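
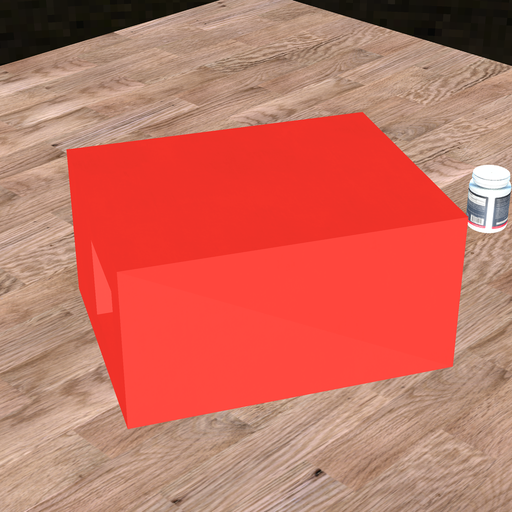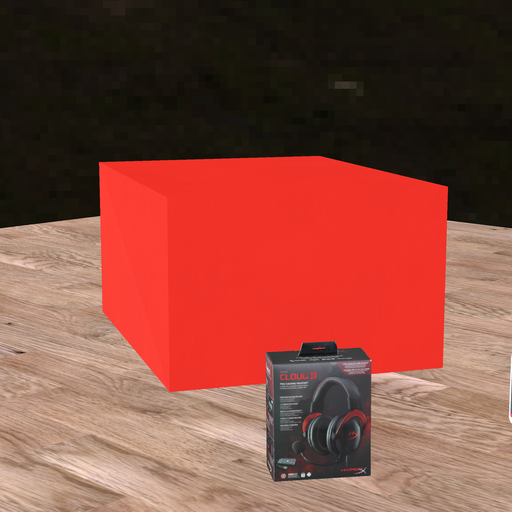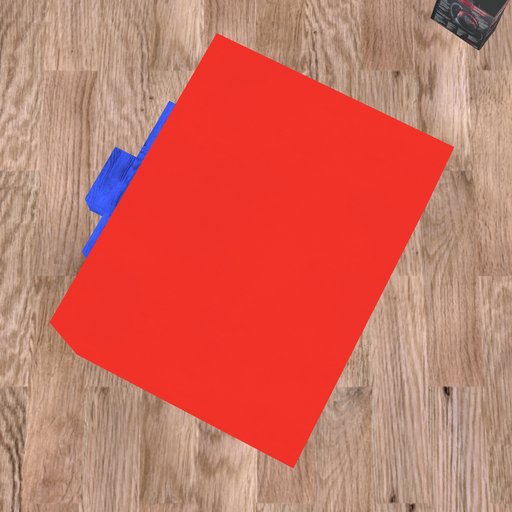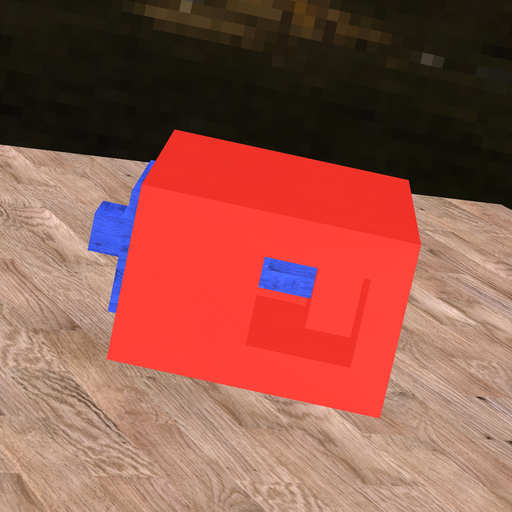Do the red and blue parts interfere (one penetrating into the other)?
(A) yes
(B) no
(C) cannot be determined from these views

(A) yes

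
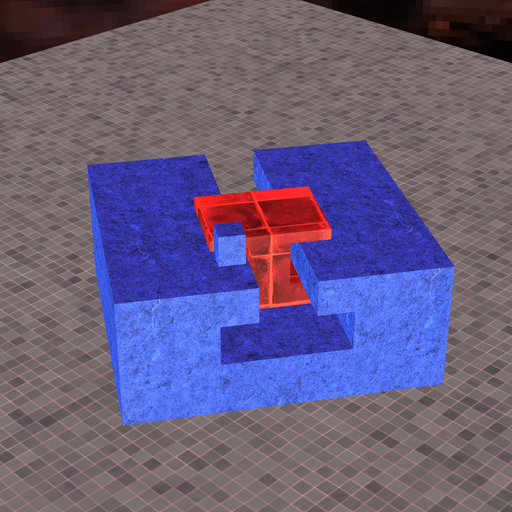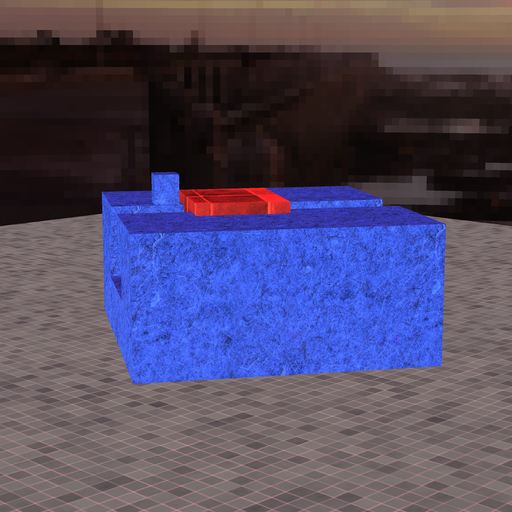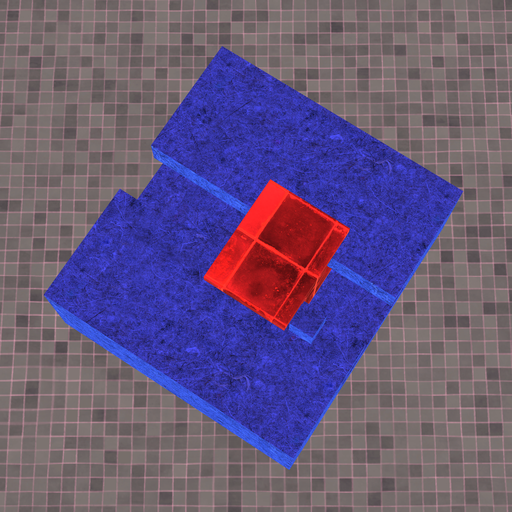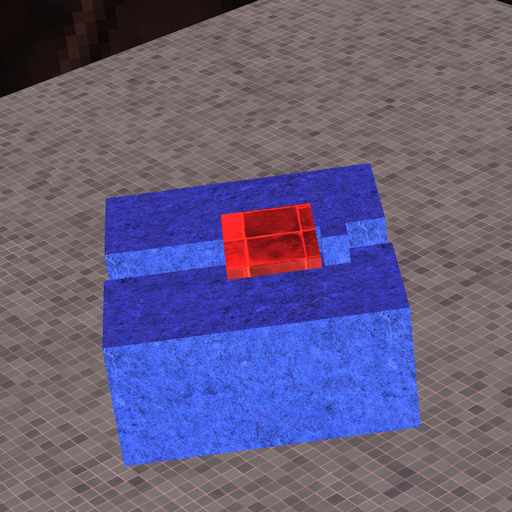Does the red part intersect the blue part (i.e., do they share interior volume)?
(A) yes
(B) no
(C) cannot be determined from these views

(B) no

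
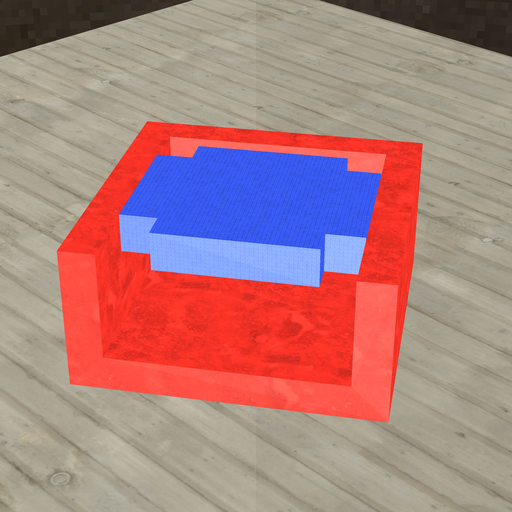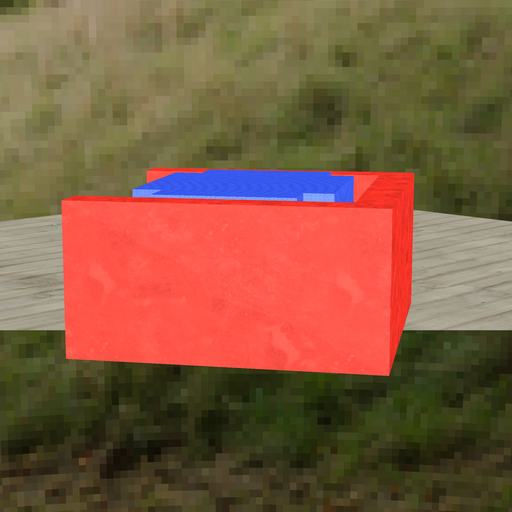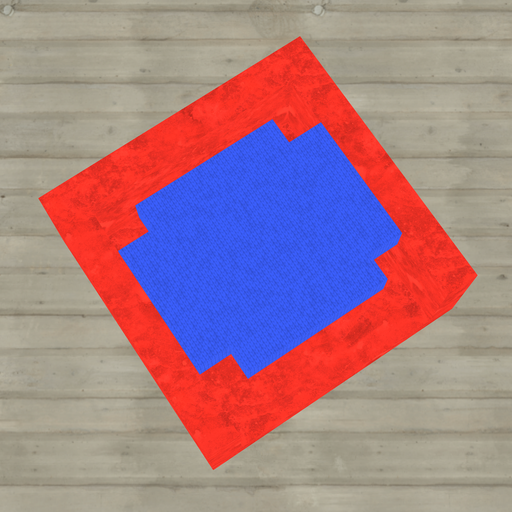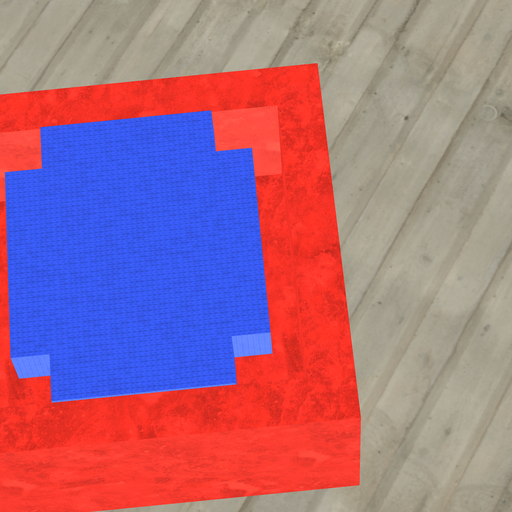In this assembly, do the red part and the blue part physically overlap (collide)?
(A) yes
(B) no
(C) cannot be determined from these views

(B) no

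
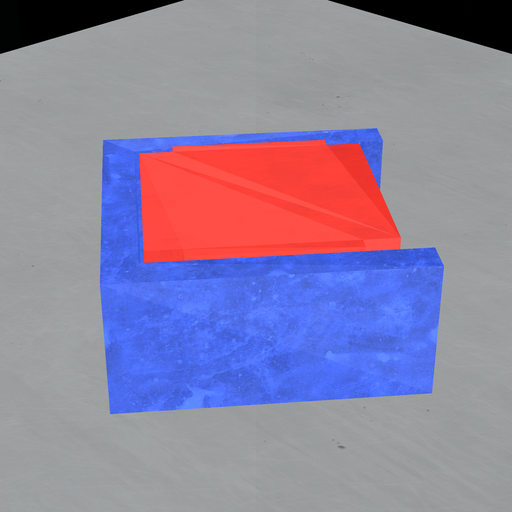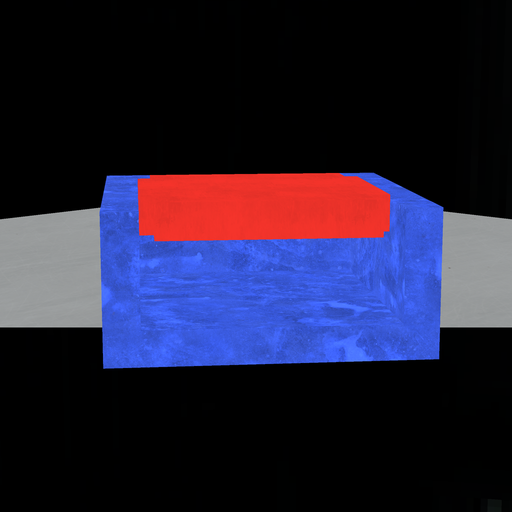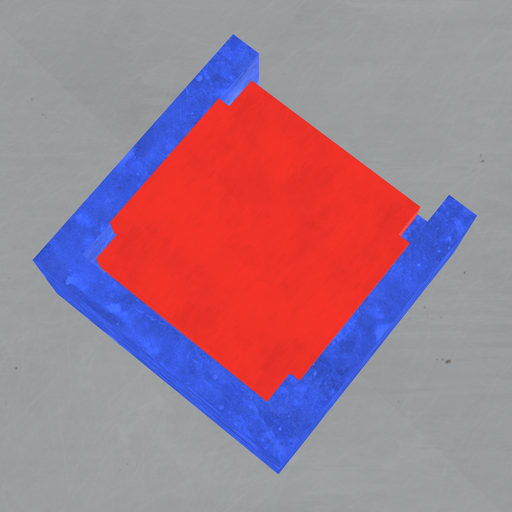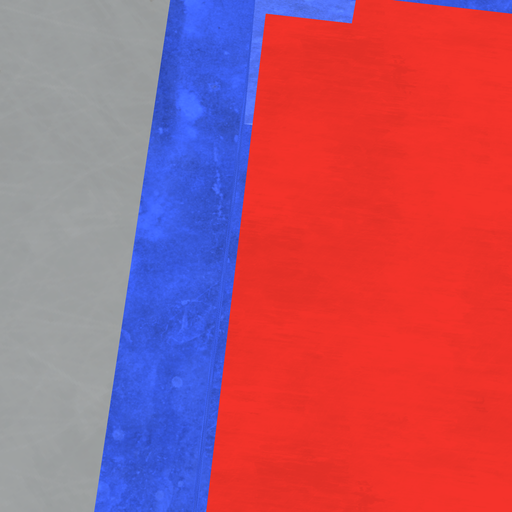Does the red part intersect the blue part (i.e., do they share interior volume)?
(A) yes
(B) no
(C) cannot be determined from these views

(B) no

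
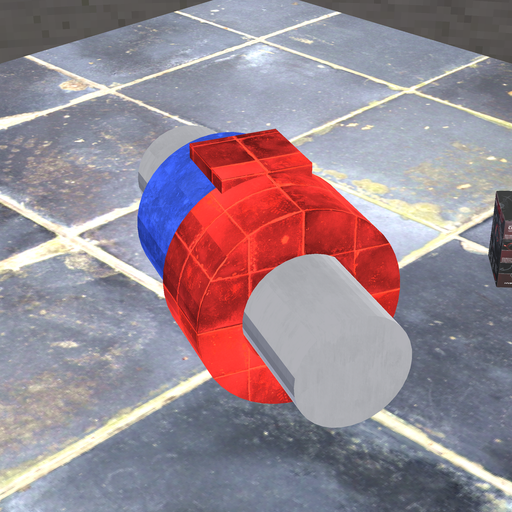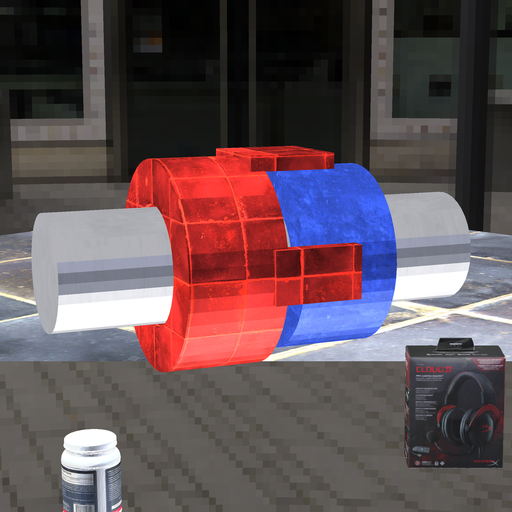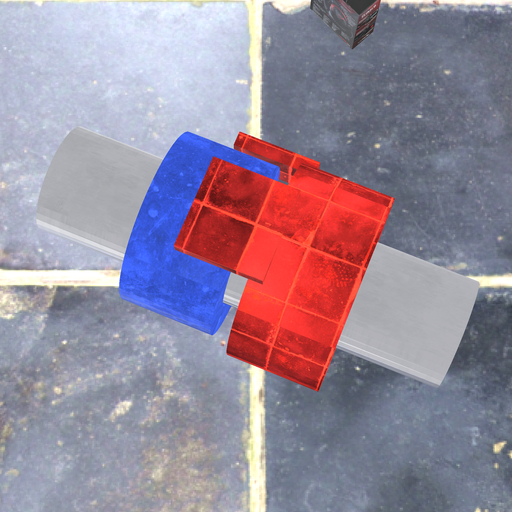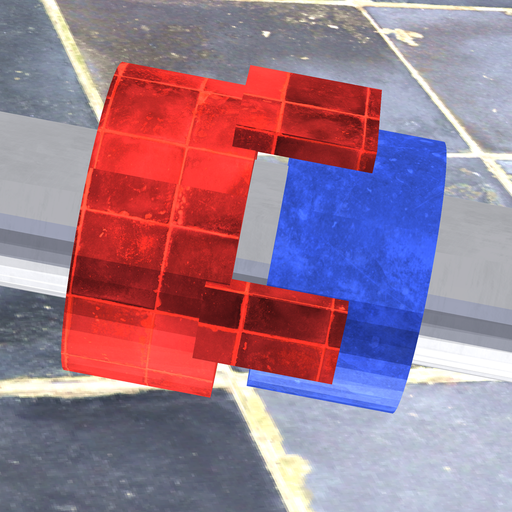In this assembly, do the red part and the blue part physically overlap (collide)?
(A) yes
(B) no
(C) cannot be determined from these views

(B) no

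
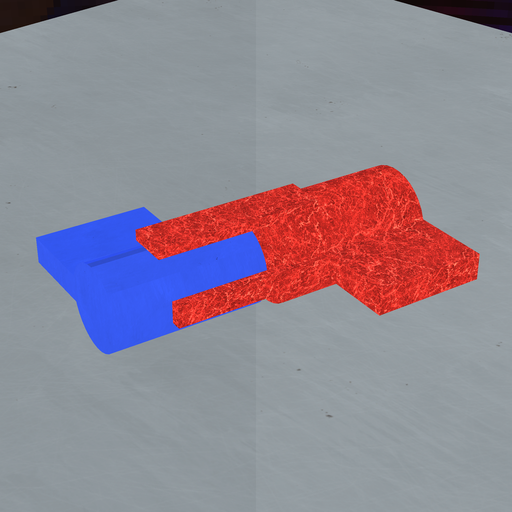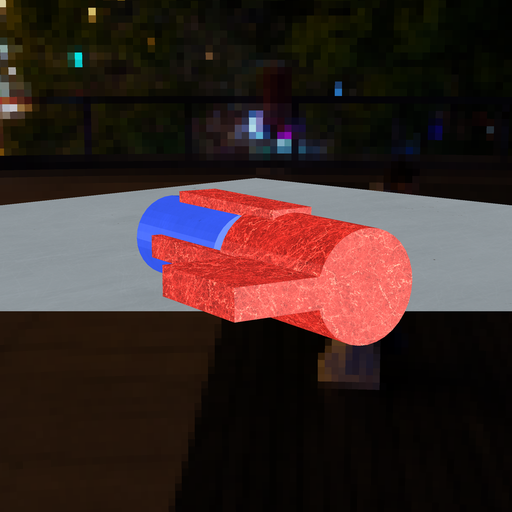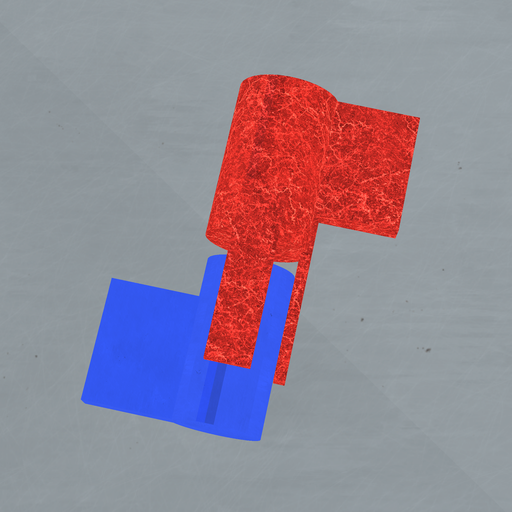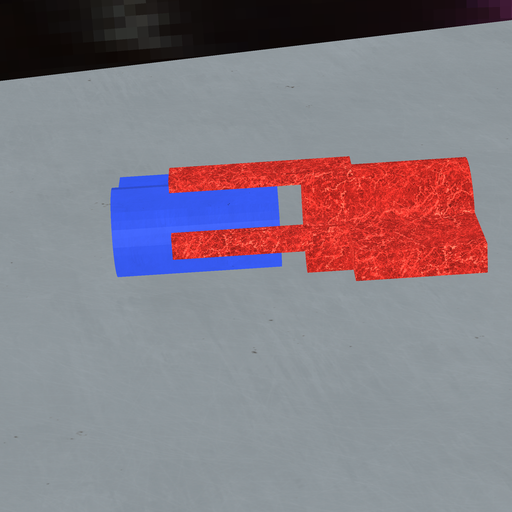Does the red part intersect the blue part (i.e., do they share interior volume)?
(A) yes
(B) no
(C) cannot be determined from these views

(B) no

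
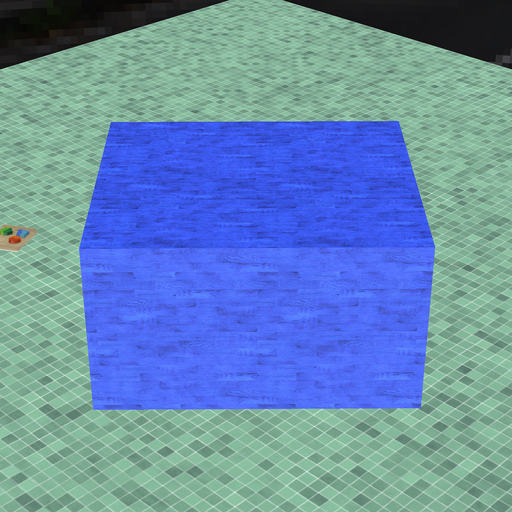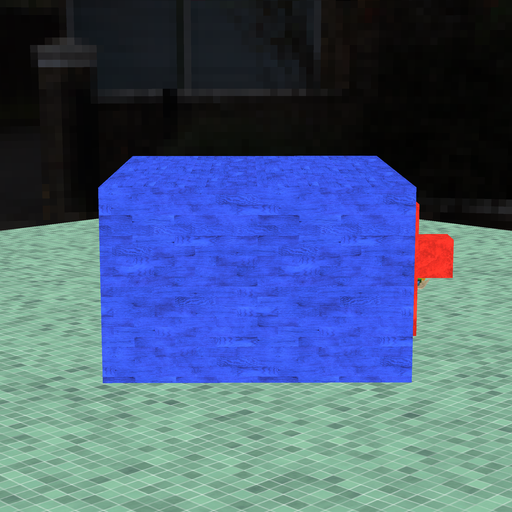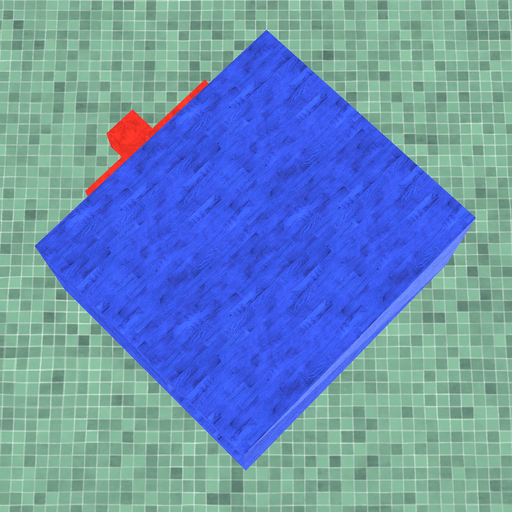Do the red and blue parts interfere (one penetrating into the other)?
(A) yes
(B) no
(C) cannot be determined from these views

(C) cannot be determined from these views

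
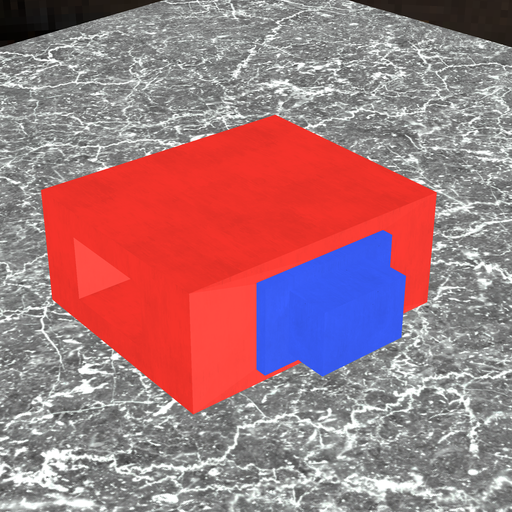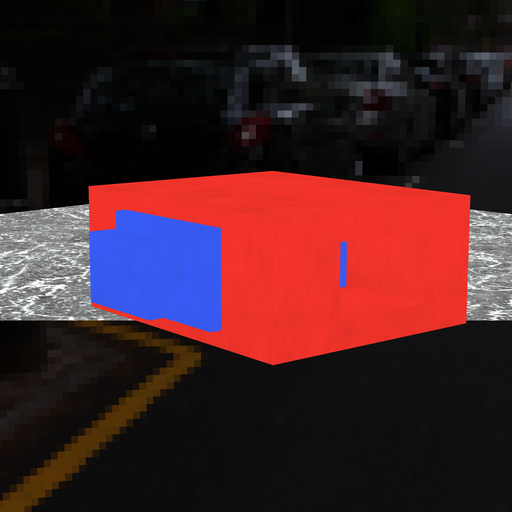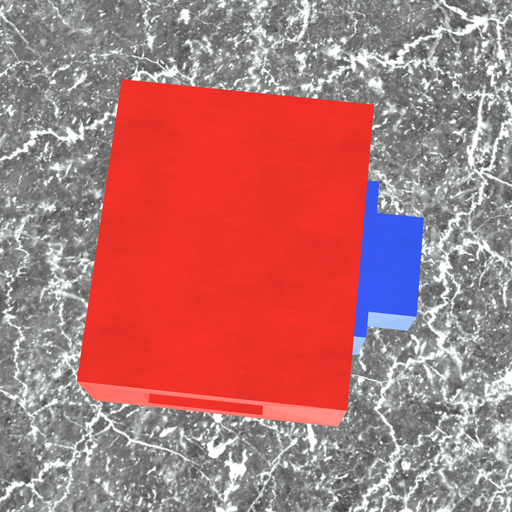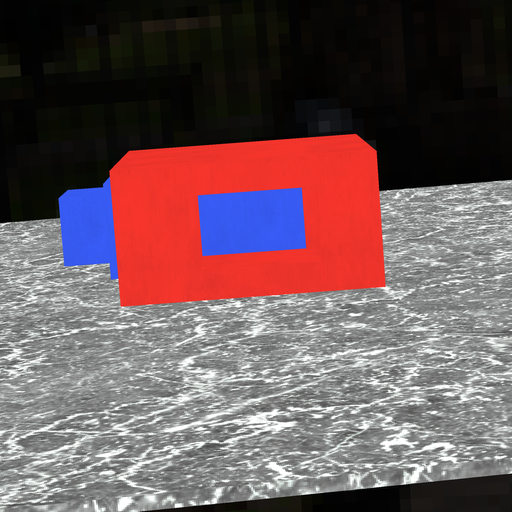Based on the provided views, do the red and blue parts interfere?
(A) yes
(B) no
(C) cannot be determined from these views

(A) yes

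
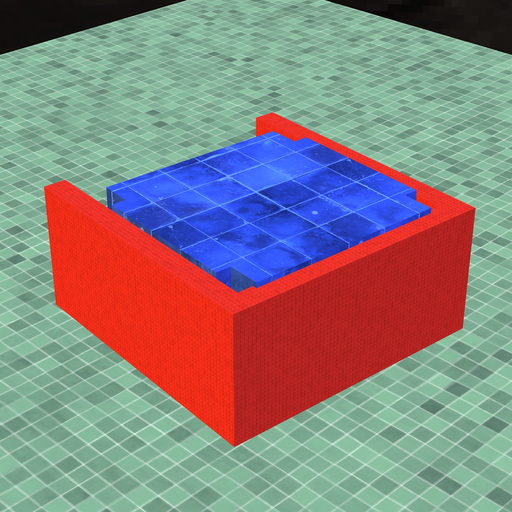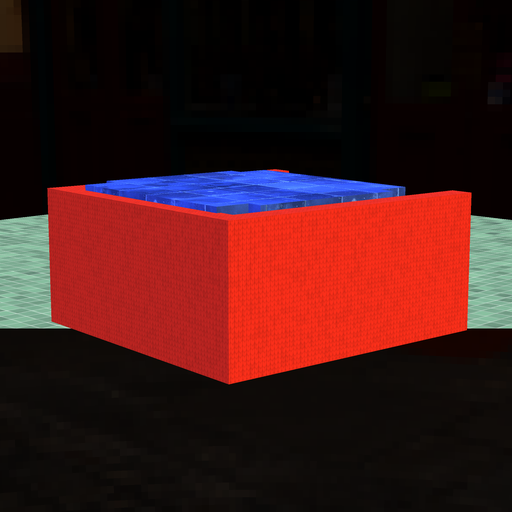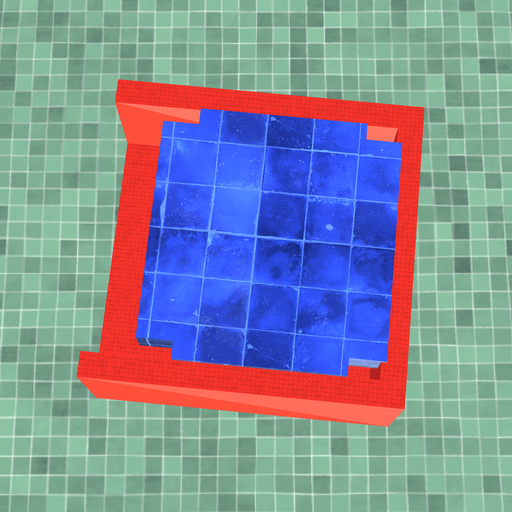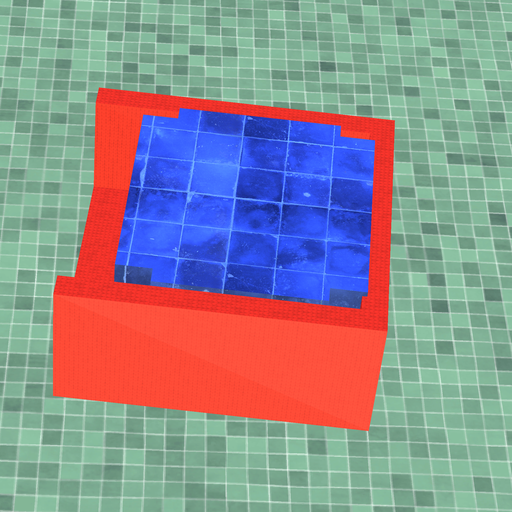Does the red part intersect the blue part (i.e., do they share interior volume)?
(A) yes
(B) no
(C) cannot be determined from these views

(A) yes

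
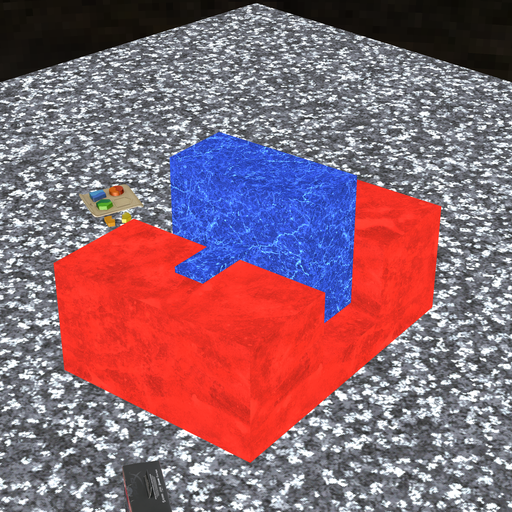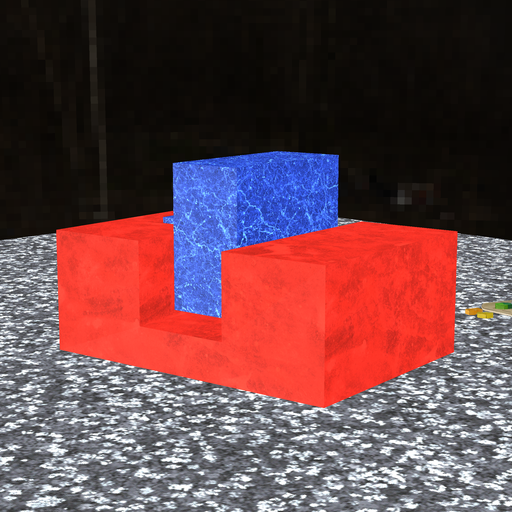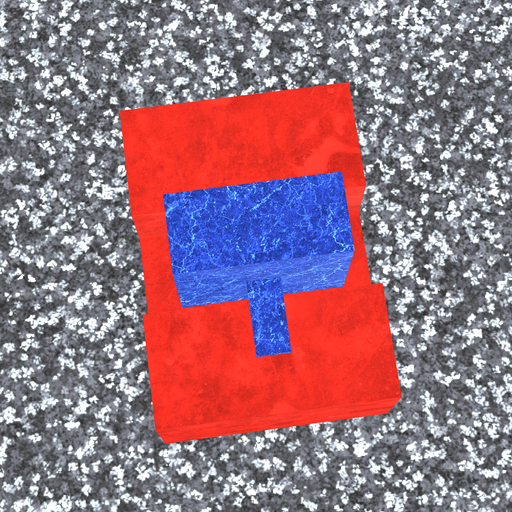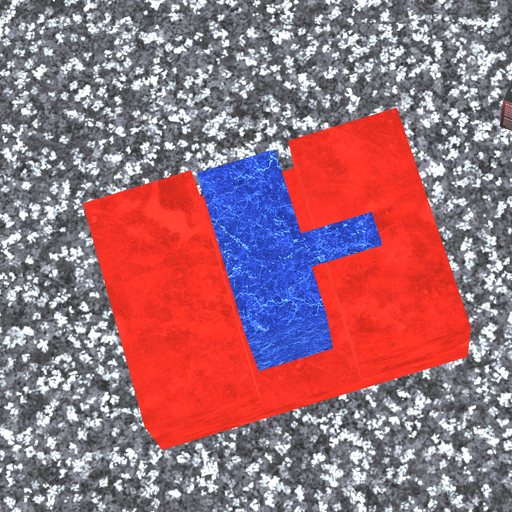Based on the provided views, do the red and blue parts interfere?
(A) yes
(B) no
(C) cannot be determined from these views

(B) no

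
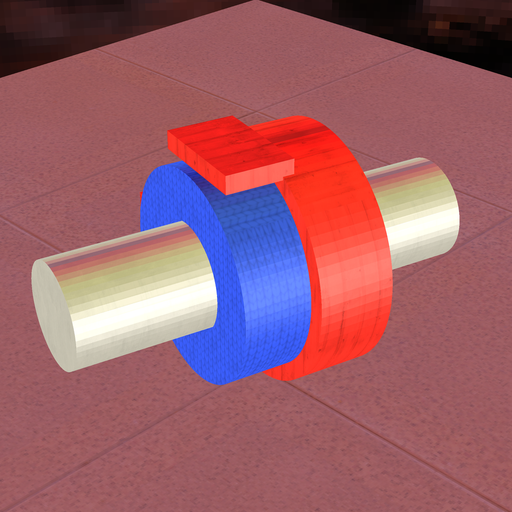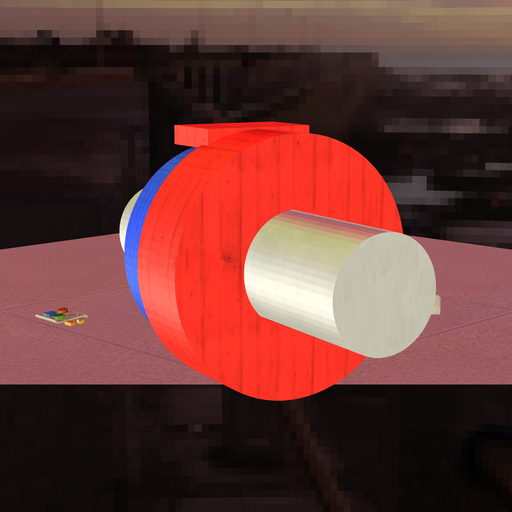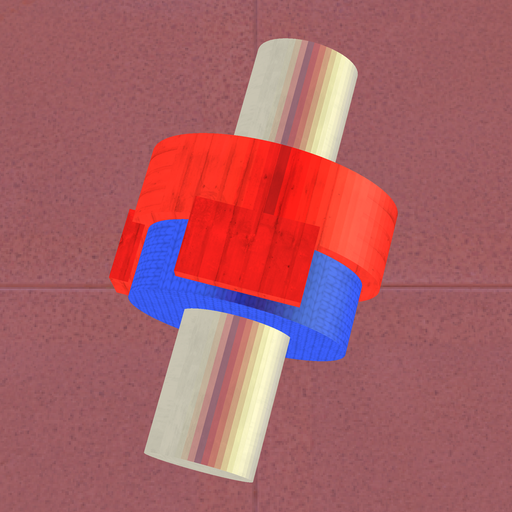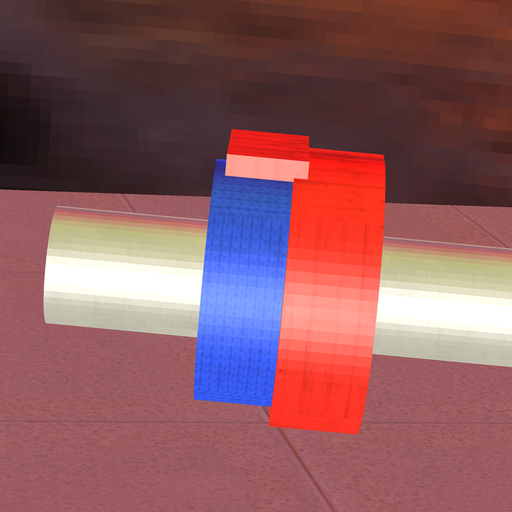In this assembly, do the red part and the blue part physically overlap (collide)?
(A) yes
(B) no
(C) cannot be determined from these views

(A) yes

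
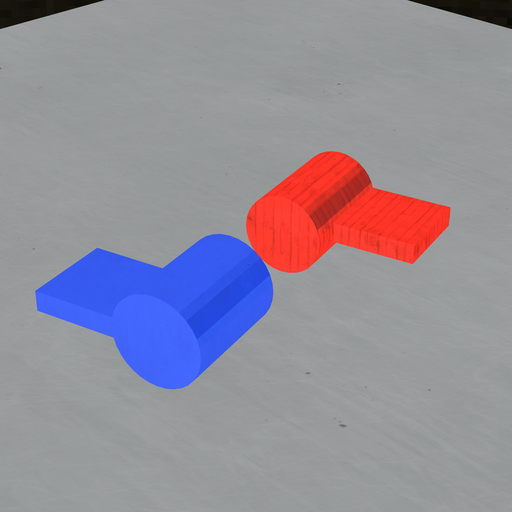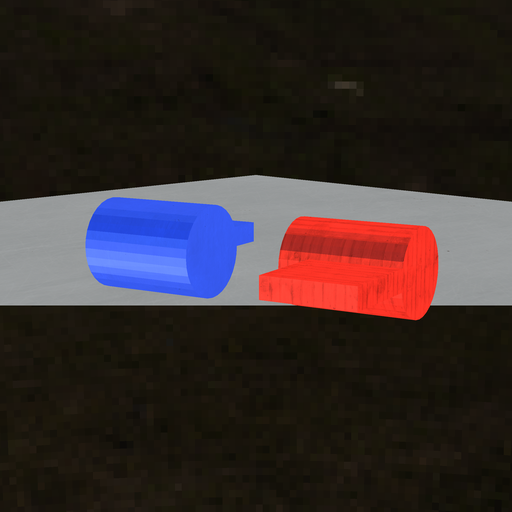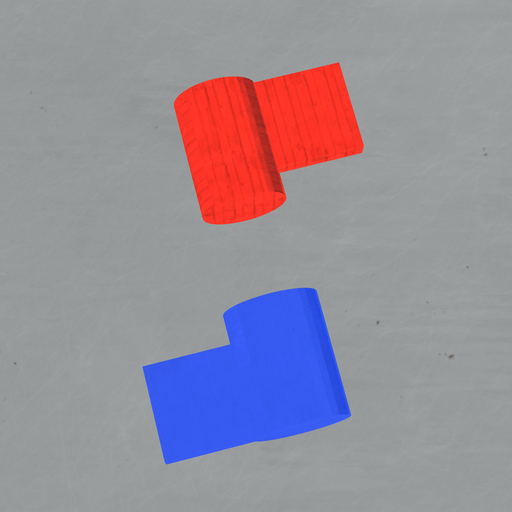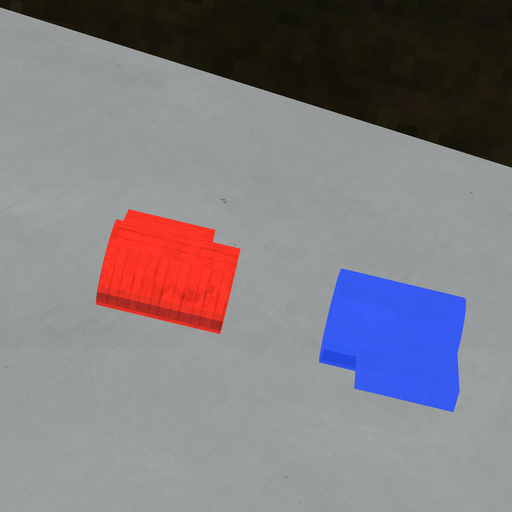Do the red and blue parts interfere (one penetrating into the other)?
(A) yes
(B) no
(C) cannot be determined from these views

(B) no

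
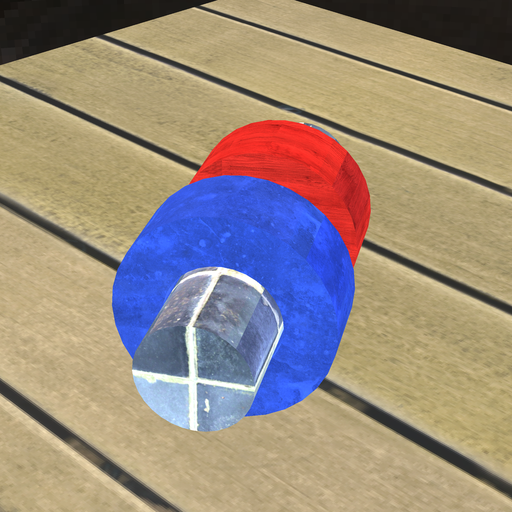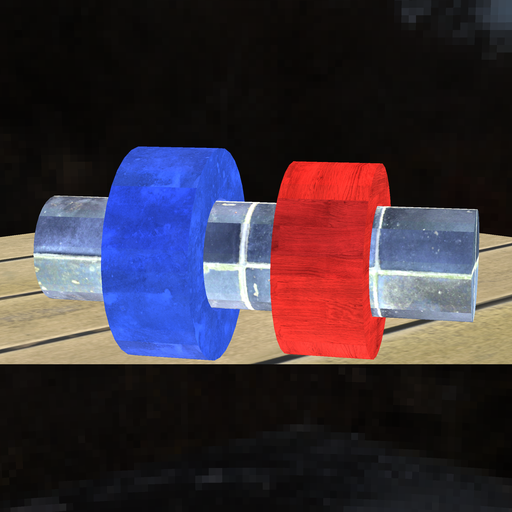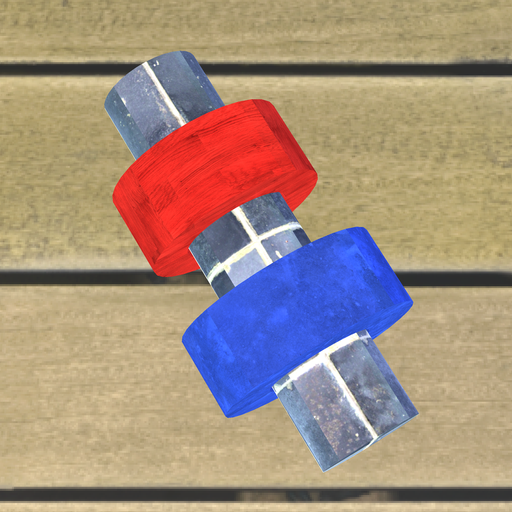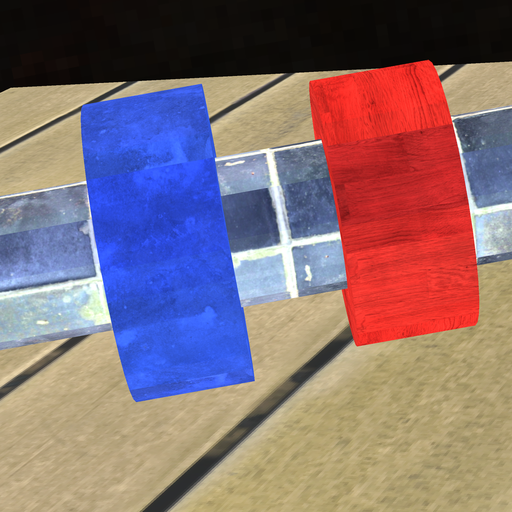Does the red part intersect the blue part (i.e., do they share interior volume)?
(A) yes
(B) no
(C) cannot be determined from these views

(B) no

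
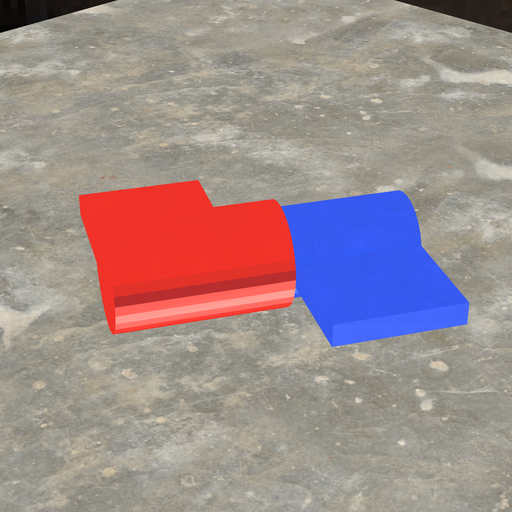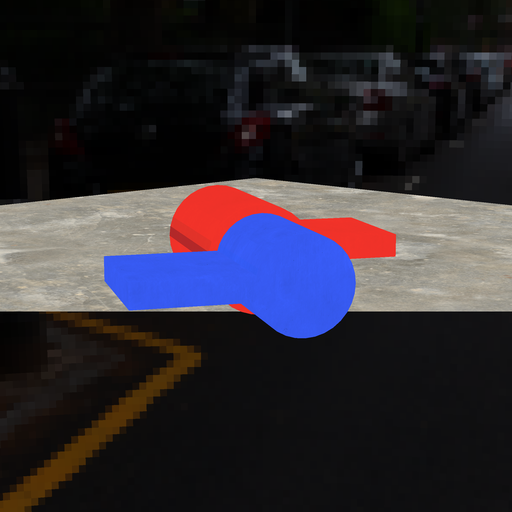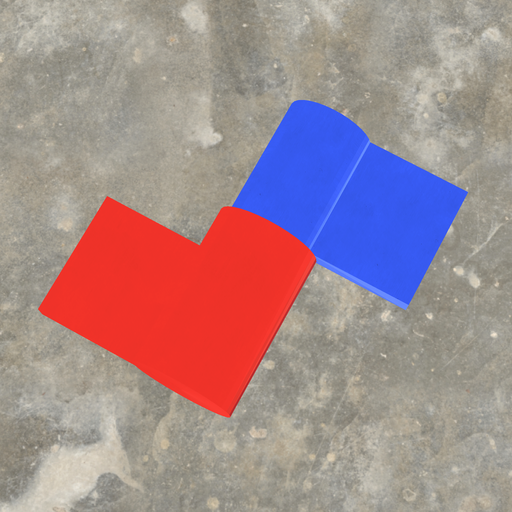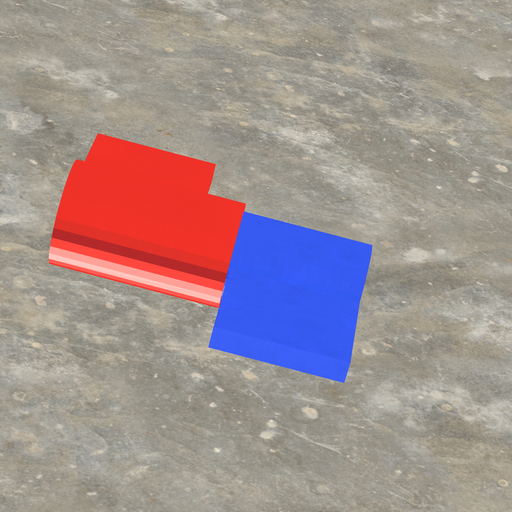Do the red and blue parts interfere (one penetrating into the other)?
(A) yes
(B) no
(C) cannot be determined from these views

(A) yes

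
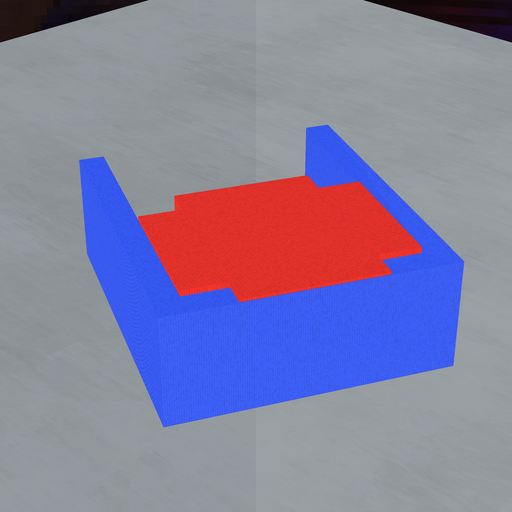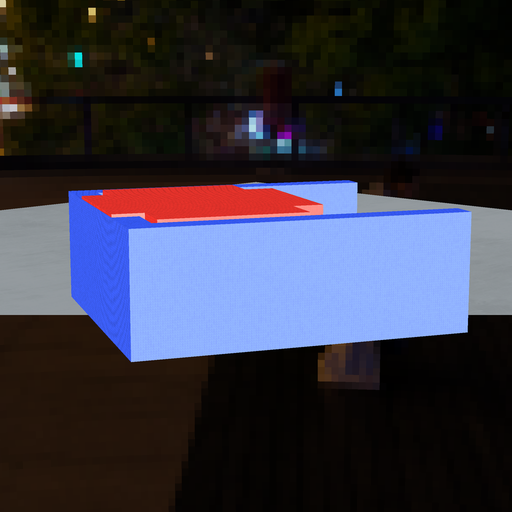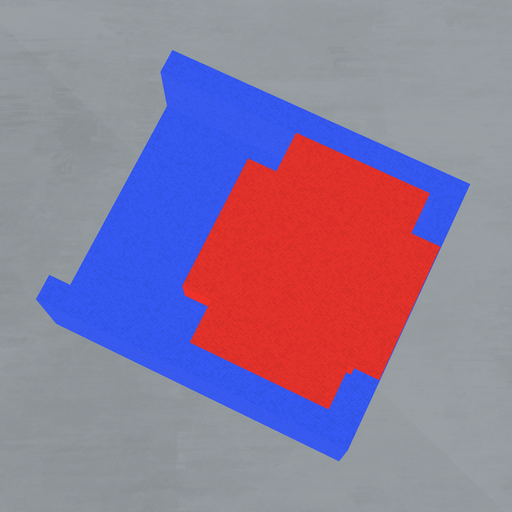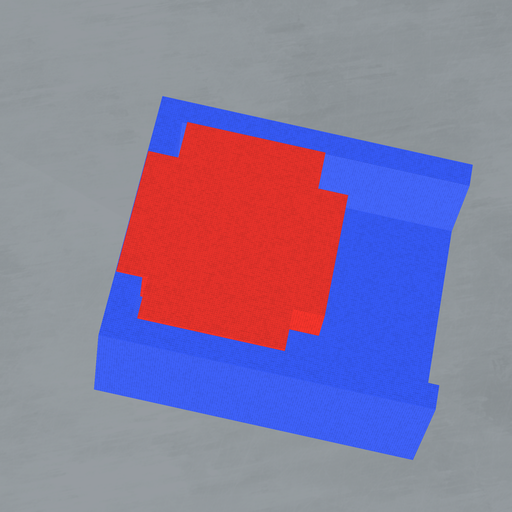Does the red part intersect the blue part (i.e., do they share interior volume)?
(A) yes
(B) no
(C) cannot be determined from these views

(A) yes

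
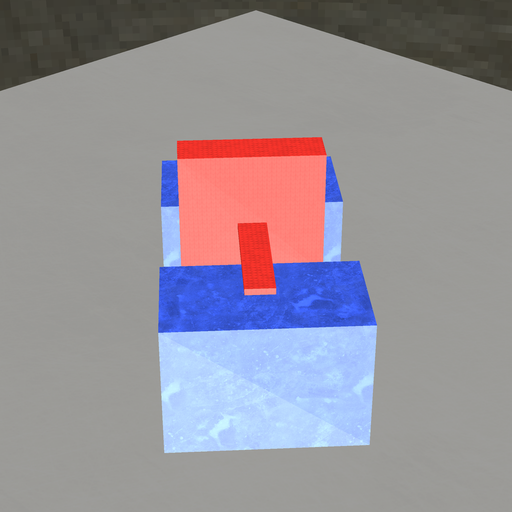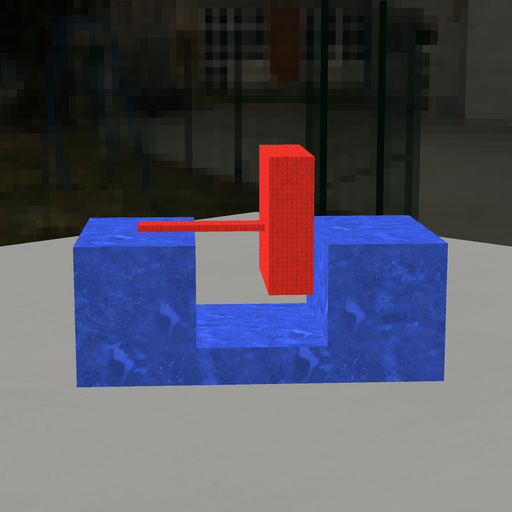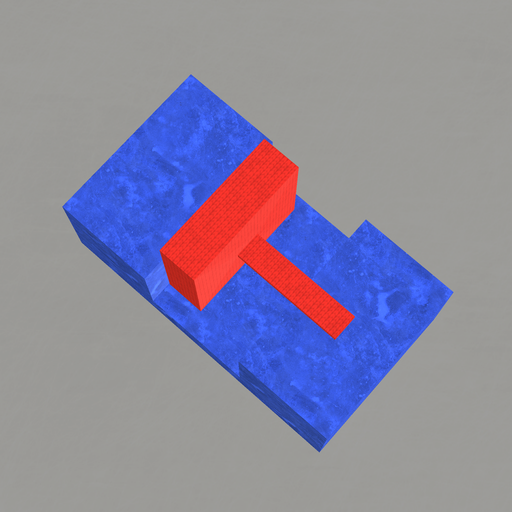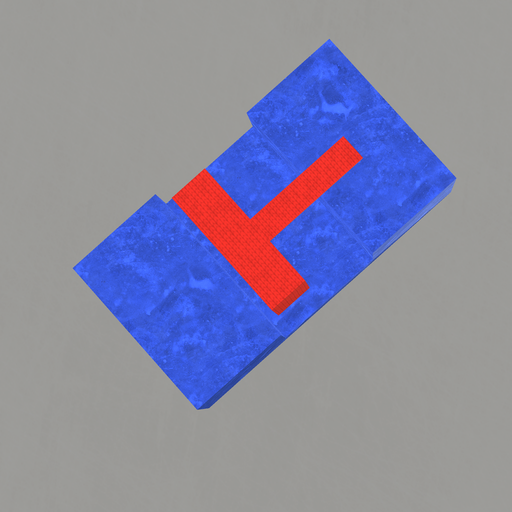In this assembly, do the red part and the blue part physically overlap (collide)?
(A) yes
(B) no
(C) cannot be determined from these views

(B) no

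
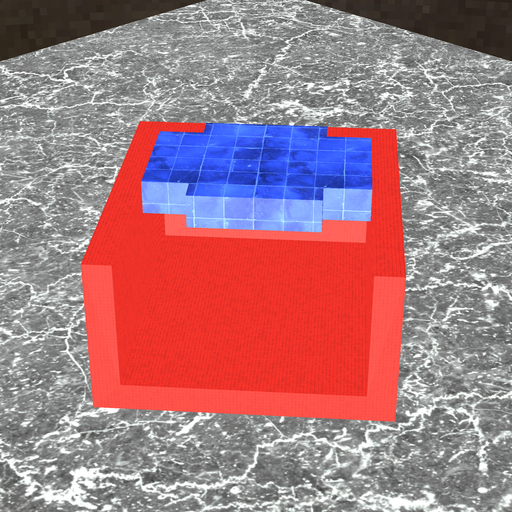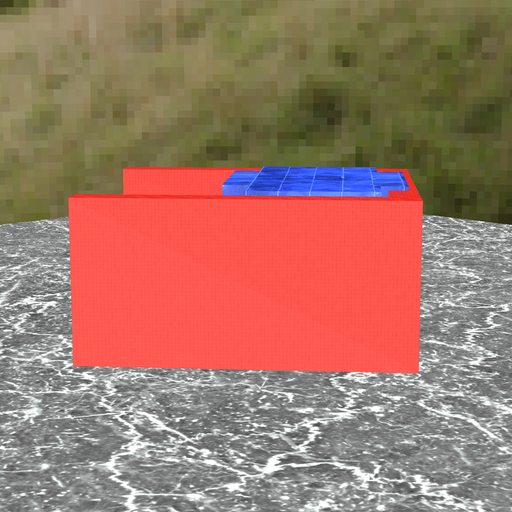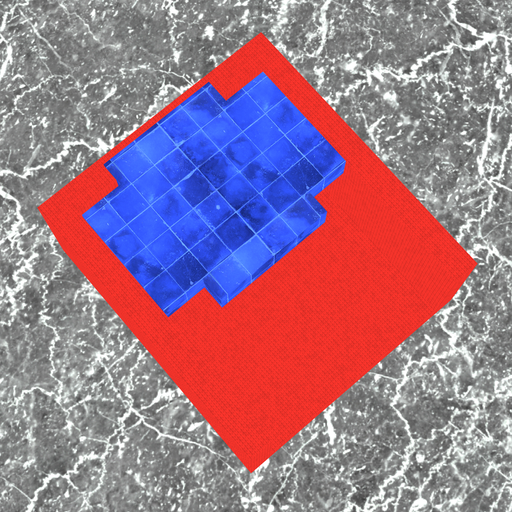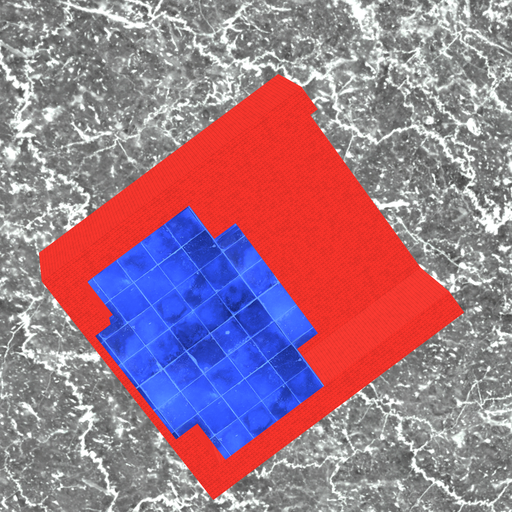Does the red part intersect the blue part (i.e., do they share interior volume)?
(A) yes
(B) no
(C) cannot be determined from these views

(A) yes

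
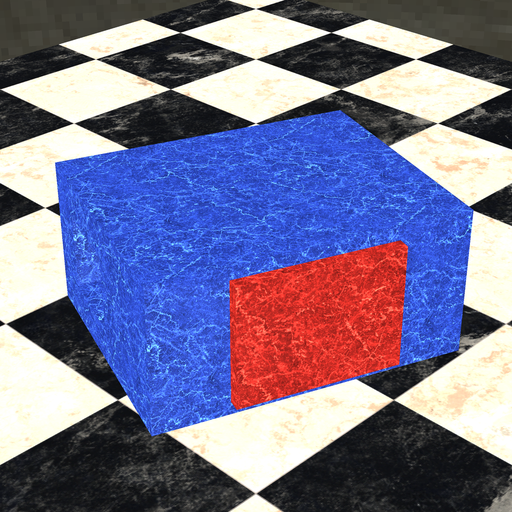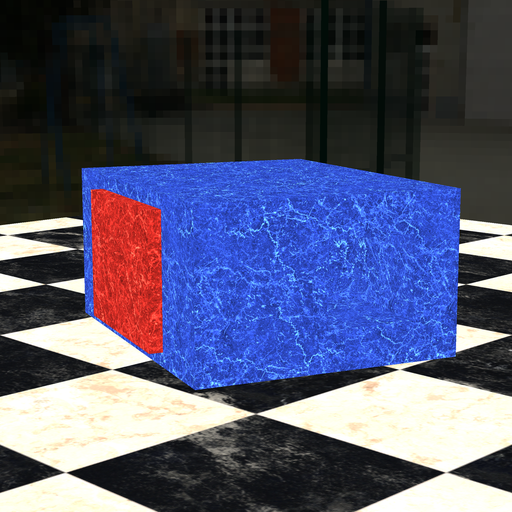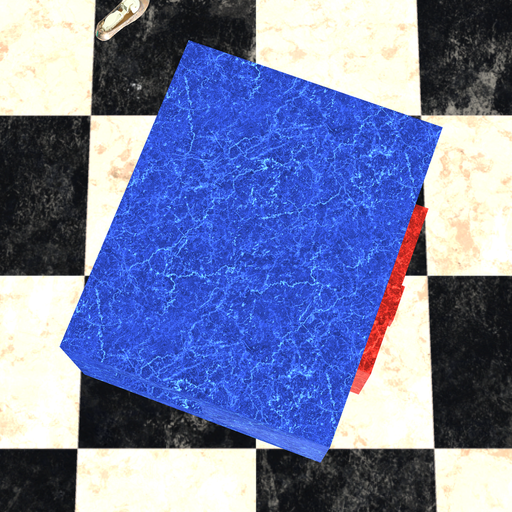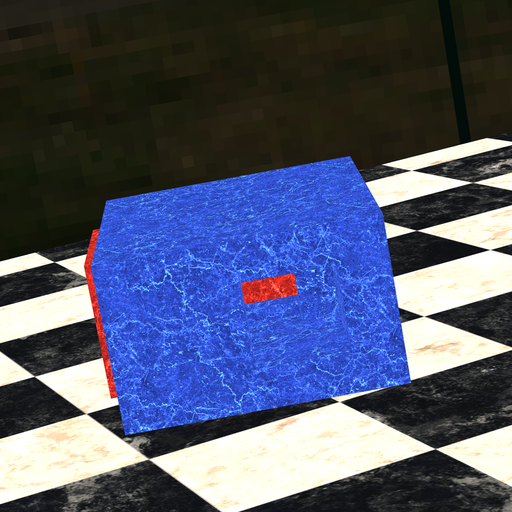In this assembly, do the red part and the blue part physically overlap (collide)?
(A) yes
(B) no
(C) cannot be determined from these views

(A) yes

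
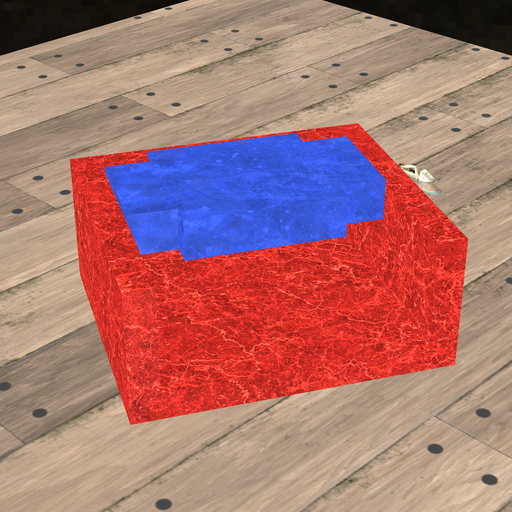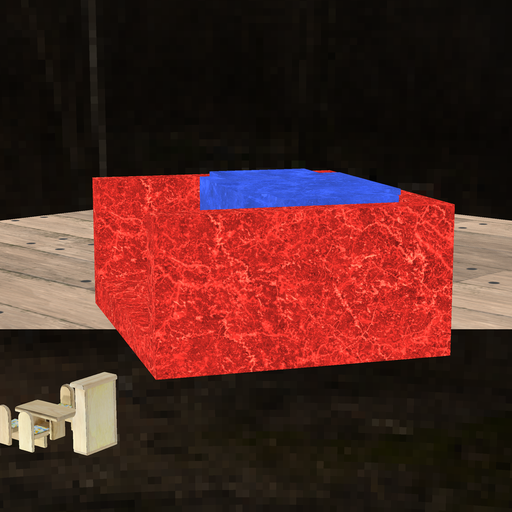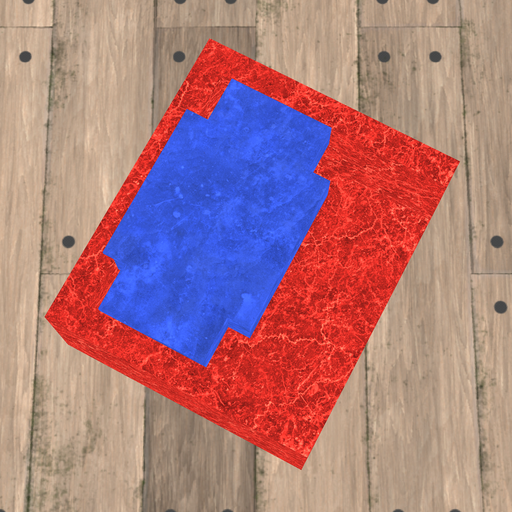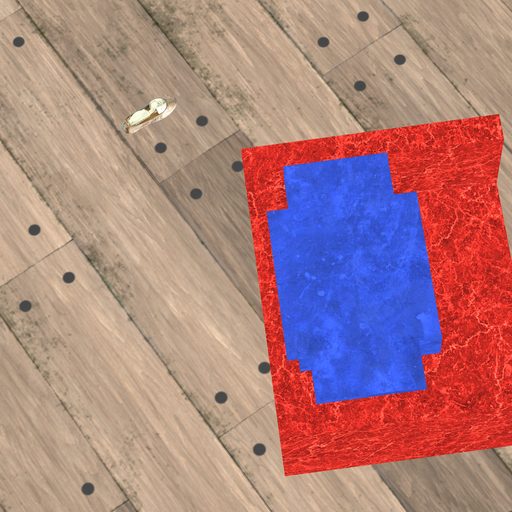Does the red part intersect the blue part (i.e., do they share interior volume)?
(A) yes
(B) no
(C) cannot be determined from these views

(A) yes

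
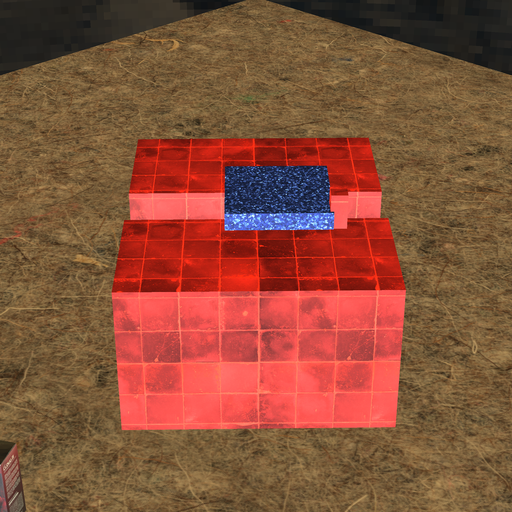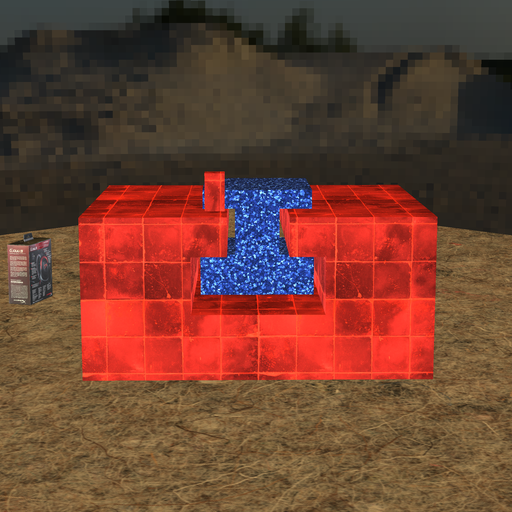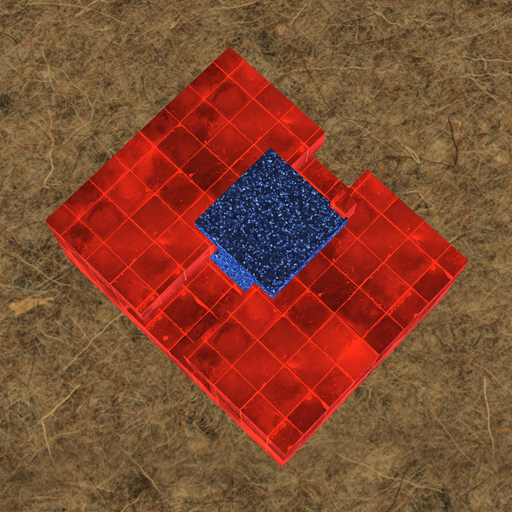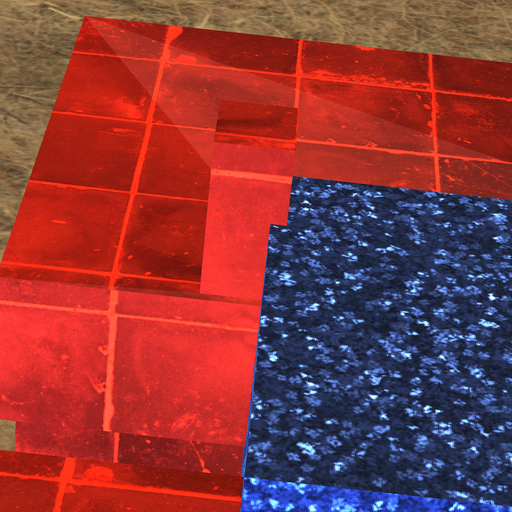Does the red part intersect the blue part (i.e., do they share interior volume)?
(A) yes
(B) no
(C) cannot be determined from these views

(A) yes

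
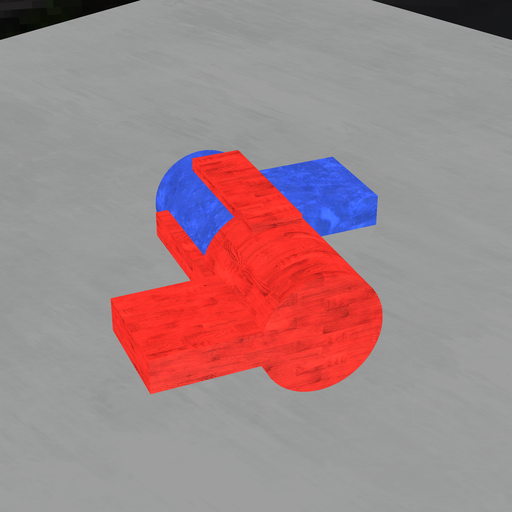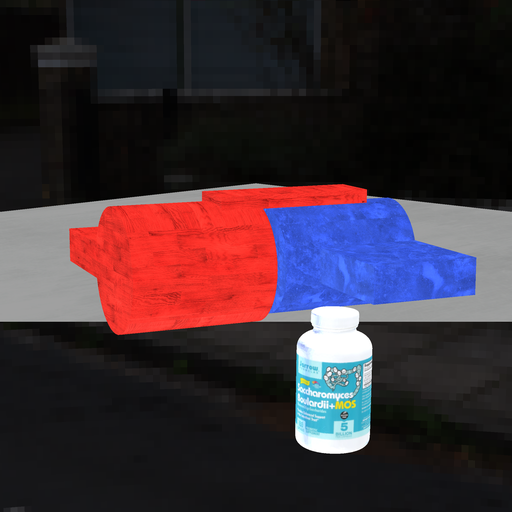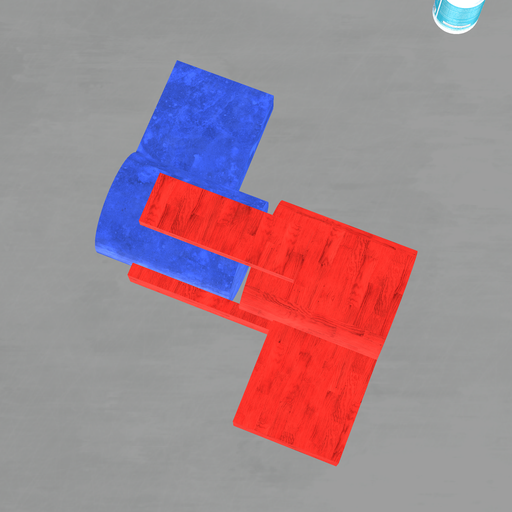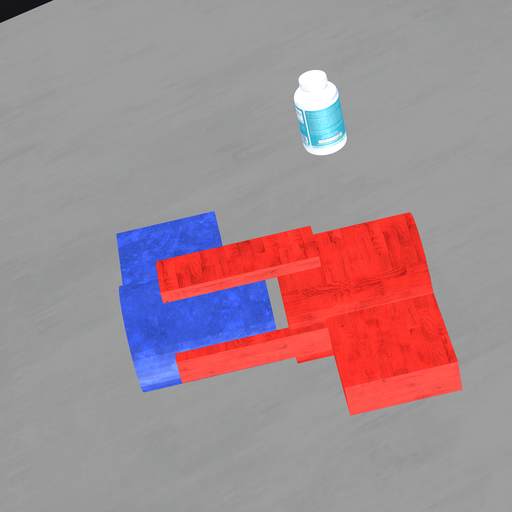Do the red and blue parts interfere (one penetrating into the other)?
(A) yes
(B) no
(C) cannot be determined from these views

(B) no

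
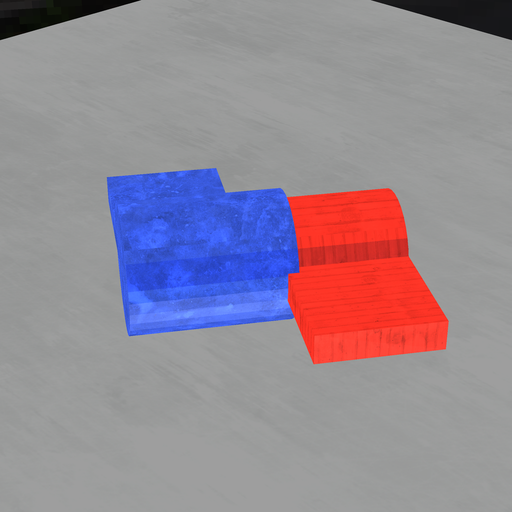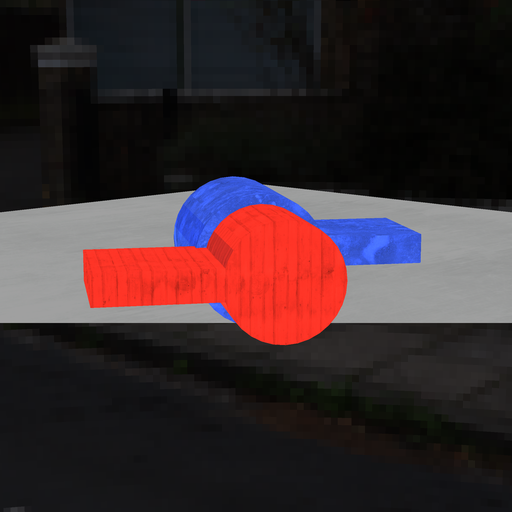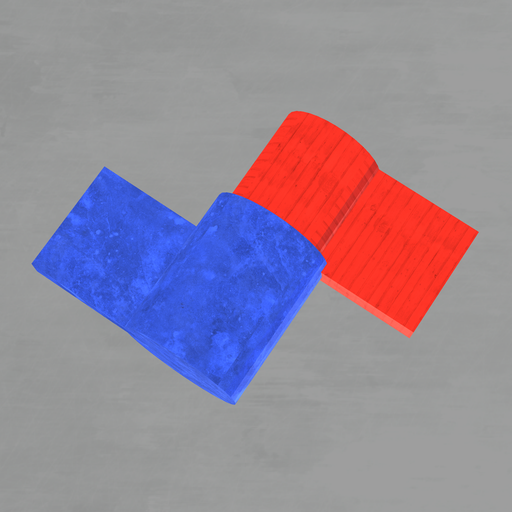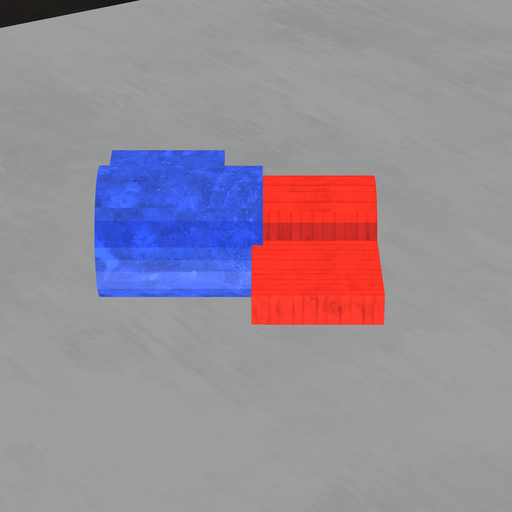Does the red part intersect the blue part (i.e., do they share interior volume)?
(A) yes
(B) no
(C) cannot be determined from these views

(A) yes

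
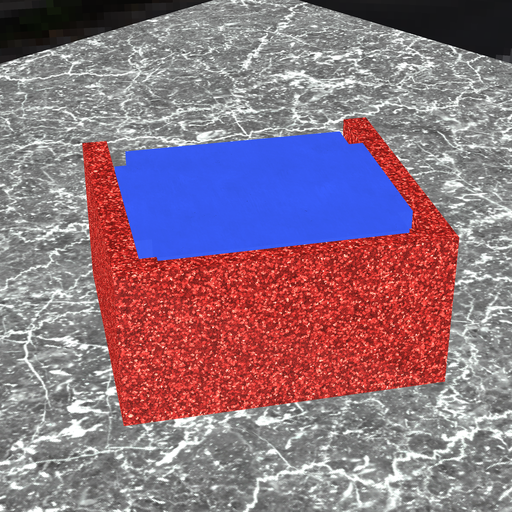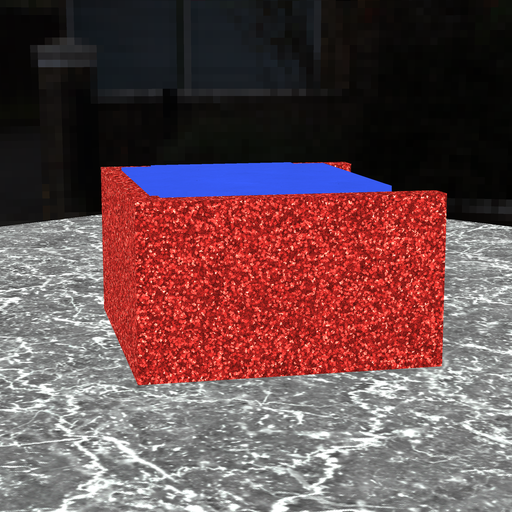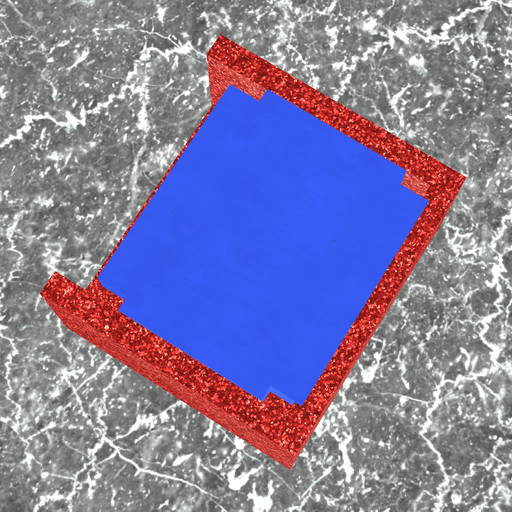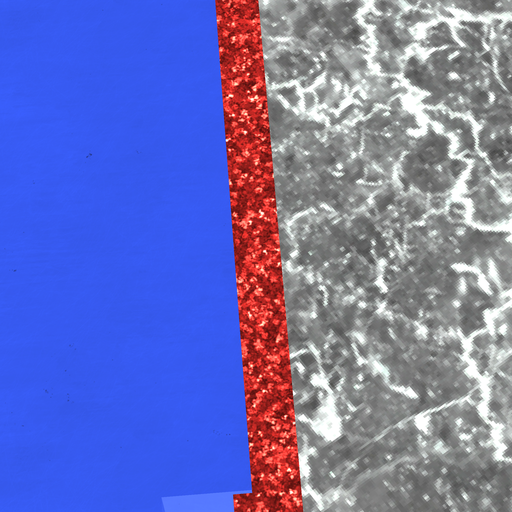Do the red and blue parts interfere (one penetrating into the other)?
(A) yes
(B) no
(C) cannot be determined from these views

(A) yes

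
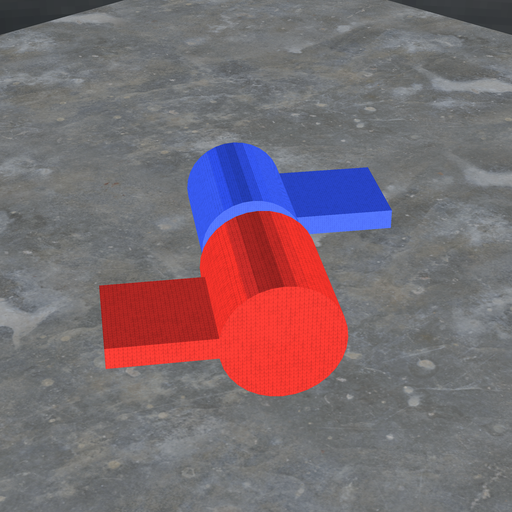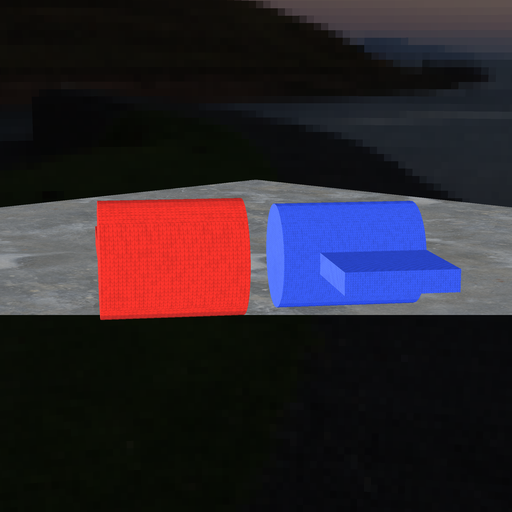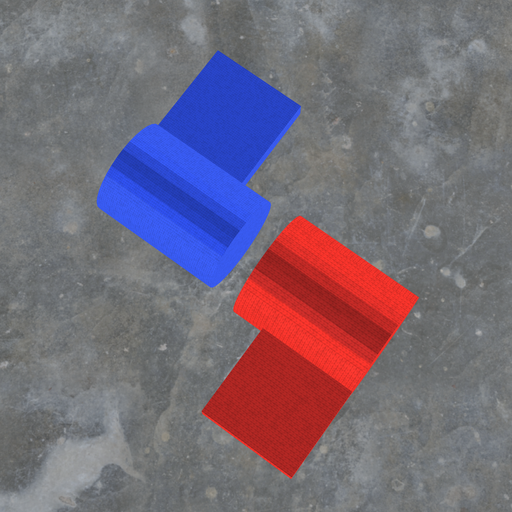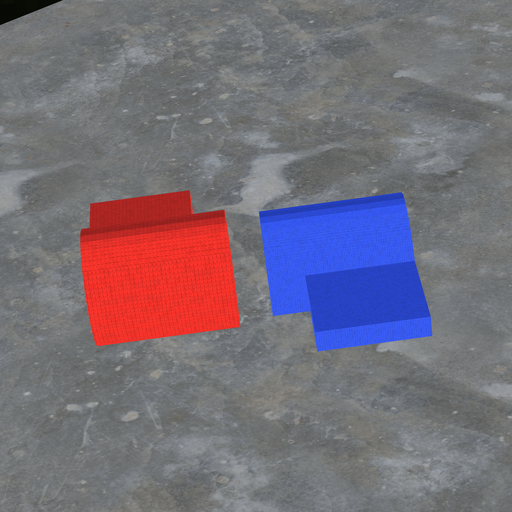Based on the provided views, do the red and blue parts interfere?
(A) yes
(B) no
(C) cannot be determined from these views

(B) no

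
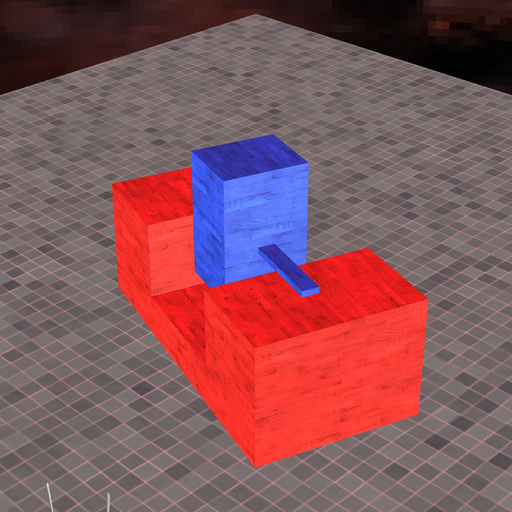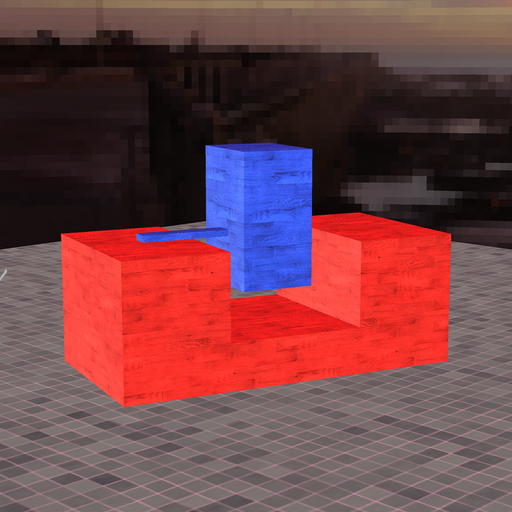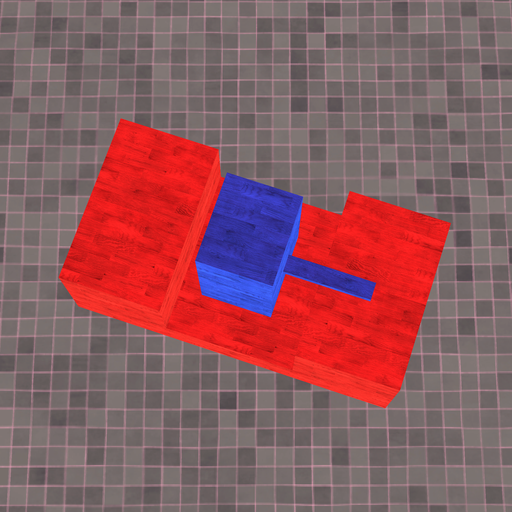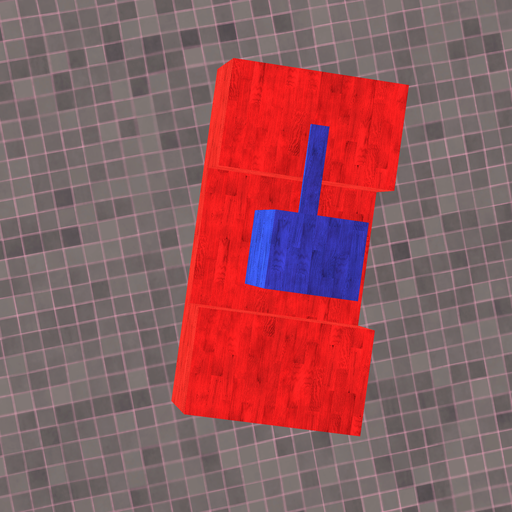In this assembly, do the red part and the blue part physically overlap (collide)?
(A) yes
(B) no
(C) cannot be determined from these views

(B) no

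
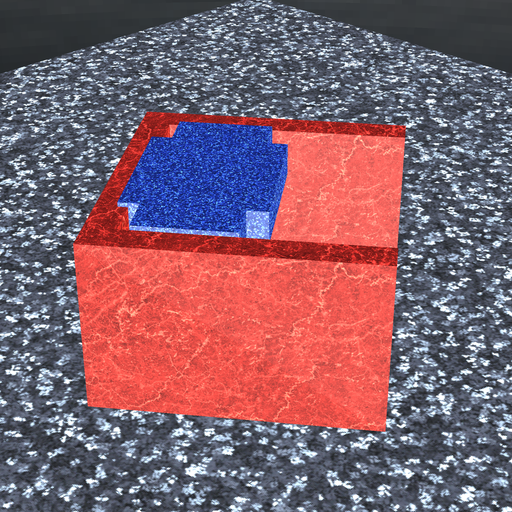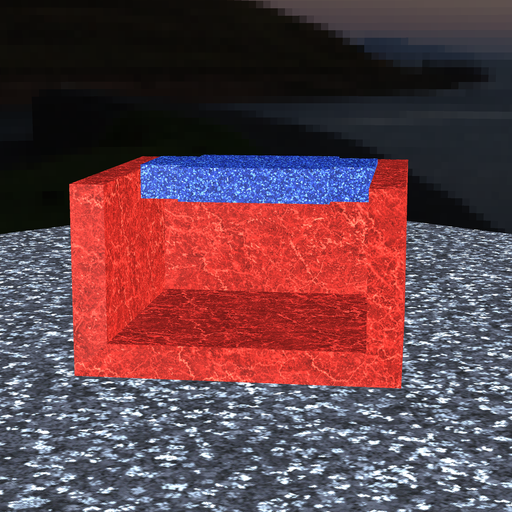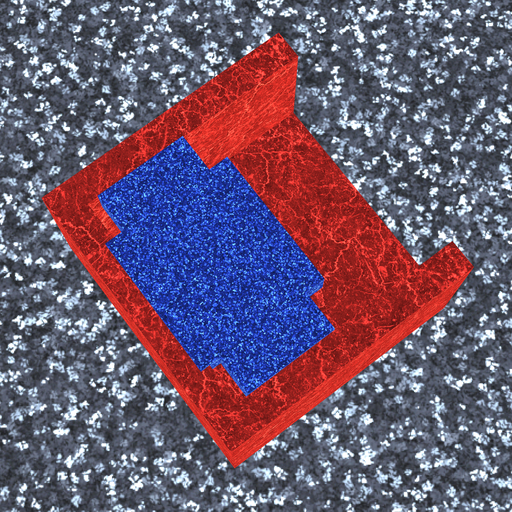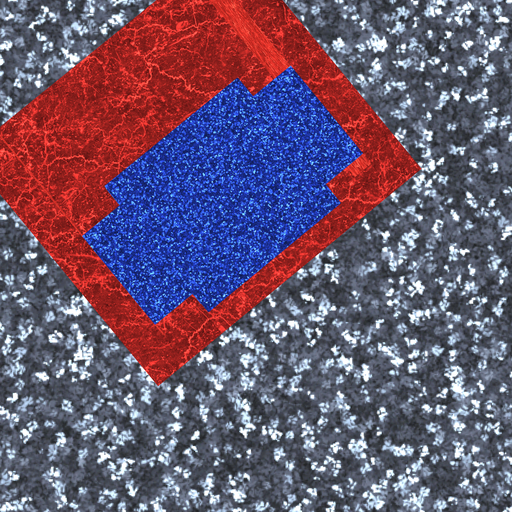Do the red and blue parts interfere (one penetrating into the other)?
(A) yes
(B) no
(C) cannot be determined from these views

(A) yes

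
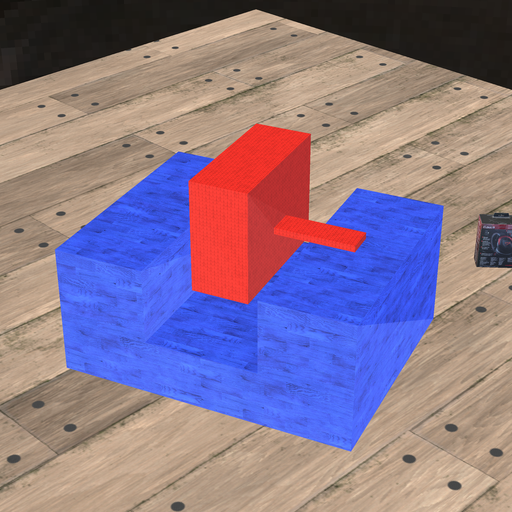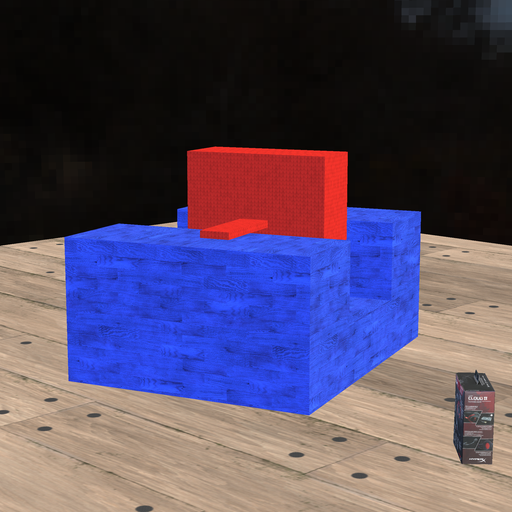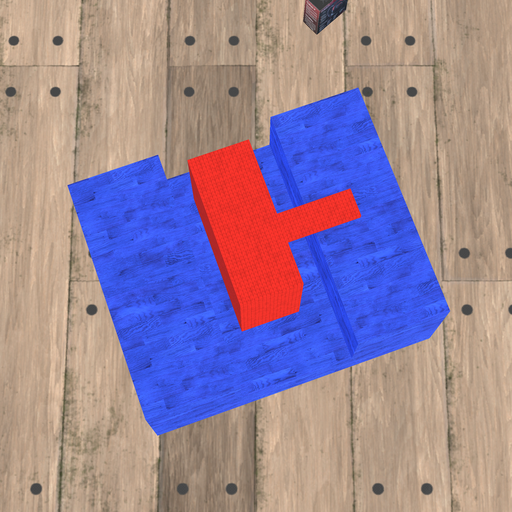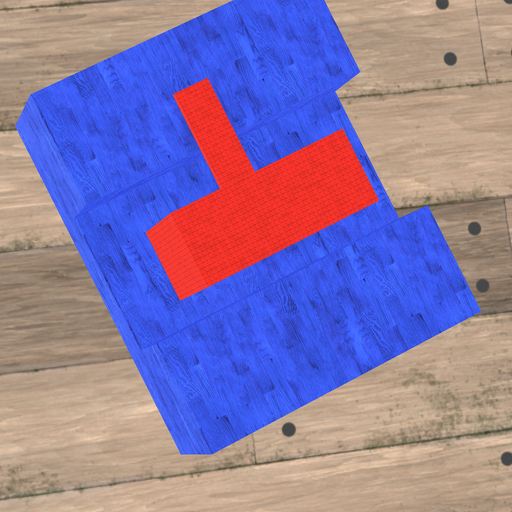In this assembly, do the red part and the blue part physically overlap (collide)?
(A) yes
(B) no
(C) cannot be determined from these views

(B) no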